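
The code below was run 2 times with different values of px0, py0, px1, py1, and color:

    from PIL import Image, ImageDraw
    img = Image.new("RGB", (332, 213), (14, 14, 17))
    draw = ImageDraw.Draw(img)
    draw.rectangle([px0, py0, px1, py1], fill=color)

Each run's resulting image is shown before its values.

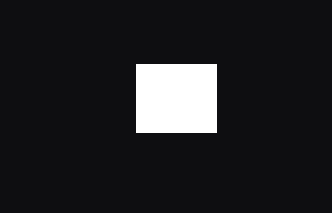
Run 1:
px0 = 136; py0 = 64; px1 = 216; py1 = 132; color = 'white'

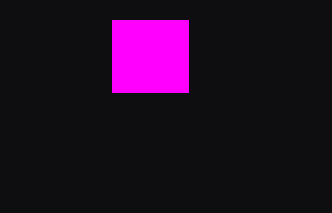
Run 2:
px0 = 112; py0 = 20; px1 = 188; py1 = 92; color = 'magenta'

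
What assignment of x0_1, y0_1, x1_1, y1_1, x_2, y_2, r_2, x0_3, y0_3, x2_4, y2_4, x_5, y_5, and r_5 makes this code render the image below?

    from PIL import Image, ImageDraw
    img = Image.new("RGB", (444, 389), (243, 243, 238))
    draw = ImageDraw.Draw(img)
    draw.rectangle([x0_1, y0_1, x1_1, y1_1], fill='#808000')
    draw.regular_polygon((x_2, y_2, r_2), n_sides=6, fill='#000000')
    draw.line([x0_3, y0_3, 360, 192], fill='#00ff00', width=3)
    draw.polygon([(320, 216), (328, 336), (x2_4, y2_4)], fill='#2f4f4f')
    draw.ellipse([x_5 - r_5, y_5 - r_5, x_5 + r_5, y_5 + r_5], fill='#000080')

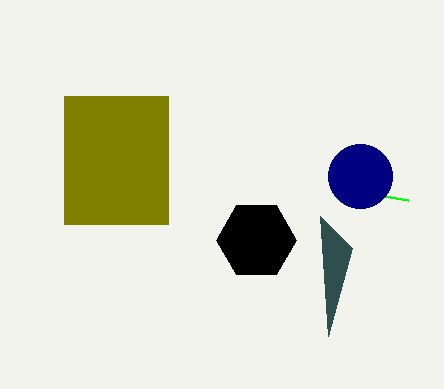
x0_1 = 64; y0_1 = 96; x1_1 = 168; y1_1 = 224; x_2 = 256; y_2 = 240; r_2 = 40; x0_3 = 408; y0_3 = 200; x2_4 = 352; y2_4 = 248; x_5 = 360; y_5 = 176; r_5 = 32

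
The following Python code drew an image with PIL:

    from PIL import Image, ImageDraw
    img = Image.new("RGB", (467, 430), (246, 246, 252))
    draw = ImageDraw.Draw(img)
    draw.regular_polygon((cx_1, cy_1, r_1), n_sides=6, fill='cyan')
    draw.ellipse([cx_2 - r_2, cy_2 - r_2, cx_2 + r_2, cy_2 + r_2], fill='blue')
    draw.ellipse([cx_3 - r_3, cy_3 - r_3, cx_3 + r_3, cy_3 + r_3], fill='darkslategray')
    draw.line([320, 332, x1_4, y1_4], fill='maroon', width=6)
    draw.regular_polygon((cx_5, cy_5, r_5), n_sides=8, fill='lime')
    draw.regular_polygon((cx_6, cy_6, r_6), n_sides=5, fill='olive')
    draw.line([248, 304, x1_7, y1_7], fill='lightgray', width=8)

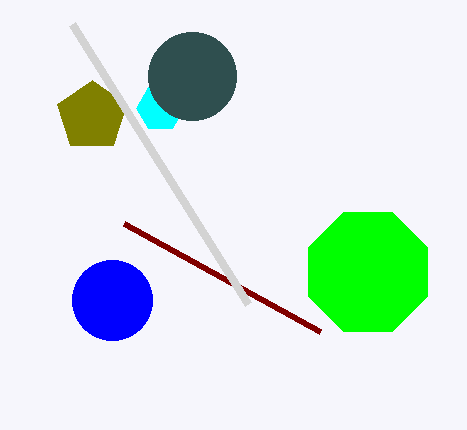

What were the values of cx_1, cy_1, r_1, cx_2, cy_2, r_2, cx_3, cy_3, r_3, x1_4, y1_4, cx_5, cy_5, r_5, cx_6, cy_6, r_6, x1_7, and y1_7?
cx_1 = 160, cy_1 = 108, r_1 = 24, cx_2 = 112, cy_2 = 300, r_2 = 40, cx_3 = 192, cy_3 = 76, r_3 = 44, x1_4 = 124, y1_4 = 224, cx_5 = 368, cy_5 = 272, r_5 = 64, cx_6 = 92, cy_6 = 116, r_6 = 36, x1_7 = 72, y1_7 = 24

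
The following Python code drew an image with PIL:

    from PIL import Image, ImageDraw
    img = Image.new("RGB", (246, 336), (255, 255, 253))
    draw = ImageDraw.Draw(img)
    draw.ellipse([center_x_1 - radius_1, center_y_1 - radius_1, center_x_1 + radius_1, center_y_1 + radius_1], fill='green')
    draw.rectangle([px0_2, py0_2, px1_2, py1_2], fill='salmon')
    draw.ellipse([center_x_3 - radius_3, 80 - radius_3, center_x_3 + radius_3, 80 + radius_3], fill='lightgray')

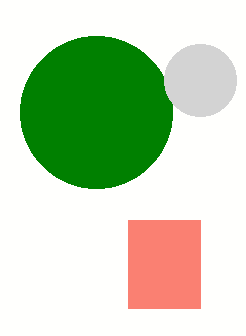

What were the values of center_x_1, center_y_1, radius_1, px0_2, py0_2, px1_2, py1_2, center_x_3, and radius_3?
center_x_1 = 96; center_y_1 = 112; radius_1 = 76; px0_2 = 128; py0_2 = 220; px1_2 = 200; py1_2 = 308; center_x_3 = 200; radius_3 = 36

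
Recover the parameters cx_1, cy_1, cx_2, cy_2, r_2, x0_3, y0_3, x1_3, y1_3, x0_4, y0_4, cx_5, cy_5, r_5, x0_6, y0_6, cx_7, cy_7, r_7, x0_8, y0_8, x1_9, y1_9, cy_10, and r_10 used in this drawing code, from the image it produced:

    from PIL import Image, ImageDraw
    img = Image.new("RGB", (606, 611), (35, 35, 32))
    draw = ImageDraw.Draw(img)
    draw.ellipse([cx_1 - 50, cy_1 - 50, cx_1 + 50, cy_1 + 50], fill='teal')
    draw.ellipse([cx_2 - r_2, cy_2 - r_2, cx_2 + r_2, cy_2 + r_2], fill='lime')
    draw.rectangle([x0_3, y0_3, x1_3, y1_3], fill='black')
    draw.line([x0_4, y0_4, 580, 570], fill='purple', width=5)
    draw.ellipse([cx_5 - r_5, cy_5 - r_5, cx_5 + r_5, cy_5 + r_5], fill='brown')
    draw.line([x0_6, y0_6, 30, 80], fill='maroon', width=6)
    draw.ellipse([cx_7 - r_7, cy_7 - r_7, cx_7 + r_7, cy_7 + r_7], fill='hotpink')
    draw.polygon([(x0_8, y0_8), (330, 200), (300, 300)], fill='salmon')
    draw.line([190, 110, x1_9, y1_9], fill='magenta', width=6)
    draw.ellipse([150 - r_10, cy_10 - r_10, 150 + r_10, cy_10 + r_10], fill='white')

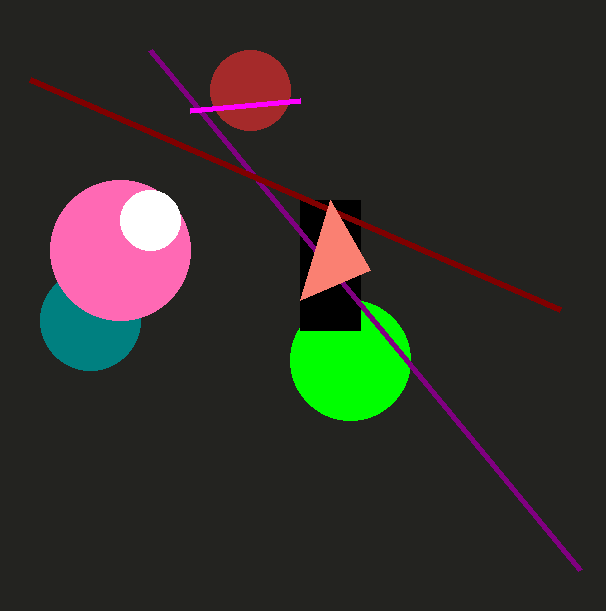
cx_1 = 90
cy_1 = 320
cx_2 = 350
cy_2 = 360
r_2 = 60
x0_3 = 300
y0_3 = 200
x1_3 = 360
y1_3 = 330
x0_4 = 150
y0_4 = 50
cx_5 = 250
cy_5 = 90
r_5 = 40
x0_6 = 560
y0_6 = 310
cx_7 = 120
cy_7 = 250
r_7 = 70
x0_8 = 370
y0_8 = 270
x1_9 = 300
y1_9 = 100
cy_10 = 220
r_10 = 30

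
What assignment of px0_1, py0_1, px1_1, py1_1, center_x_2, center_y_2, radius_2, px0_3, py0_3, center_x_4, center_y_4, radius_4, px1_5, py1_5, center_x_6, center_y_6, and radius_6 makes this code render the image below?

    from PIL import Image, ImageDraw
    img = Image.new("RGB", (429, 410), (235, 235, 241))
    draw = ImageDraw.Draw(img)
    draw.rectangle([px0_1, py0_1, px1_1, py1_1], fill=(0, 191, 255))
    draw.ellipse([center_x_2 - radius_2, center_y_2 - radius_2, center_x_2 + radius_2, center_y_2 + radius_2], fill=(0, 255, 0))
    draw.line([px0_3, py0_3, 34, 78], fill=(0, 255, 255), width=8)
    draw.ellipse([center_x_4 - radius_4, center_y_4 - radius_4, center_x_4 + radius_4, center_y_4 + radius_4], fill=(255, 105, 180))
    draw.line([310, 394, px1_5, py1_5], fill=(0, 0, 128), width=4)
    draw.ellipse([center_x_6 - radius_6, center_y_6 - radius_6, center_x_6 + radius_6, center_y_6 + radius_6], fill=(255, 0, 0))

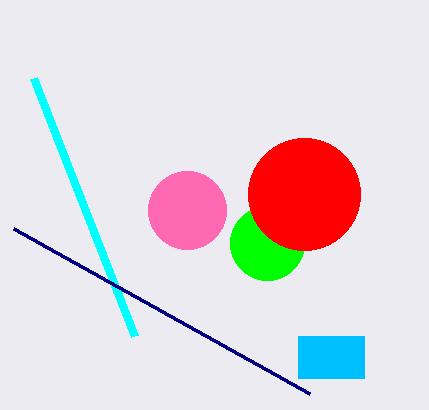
px0_1 = 298, py0_1 = 336, px1_1 = 364, py1_1 = 378, center_x_2 = 267, center_y_2 = 243, radius_2 = 37, px0_3 = 135, py0_3 = 336, center_x_4 = 187, center_y_4 = 210, radius_4 = 39, px1_5 = 14, py1_5 = 229, center_x_6 = 304, center_y_6 = 194, radius_6 = 56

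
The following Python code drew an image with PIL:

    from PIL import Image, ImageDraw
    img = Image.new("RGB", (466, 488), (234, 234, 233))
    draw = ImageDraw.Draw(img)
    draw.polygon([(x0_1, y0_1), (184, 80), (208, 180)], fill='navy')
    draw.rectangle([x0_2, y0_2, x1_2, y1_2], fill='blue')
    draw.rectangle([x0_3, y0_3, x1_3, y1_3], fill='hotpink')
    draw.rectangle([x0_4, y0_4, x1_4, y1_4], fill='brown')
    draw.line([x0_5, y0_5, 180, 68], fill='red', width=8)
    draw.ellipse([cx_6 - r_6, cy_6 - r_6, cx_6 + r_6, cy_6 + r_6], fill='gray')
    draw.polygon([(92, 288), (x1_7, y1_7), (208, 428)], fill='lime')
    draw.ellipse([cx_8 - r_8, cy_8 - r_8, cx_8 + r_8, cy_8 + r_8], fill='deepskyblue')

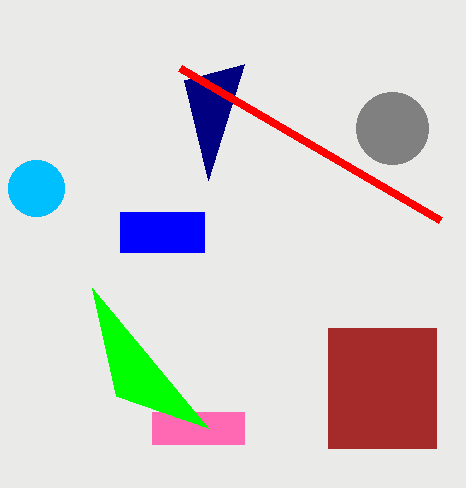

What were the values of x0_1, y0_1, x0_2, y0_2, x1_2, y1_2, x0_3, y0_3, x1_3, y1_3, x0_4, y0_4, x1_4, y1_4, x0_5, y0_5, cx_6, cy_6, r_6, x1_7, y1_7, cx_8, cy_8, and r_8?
x0_1 = 244; y0_1 = 64; x0_2 = 120; y0_2 = 212; x1_2 = 204; y1_2 = 252; x0_3 = 152; y0_3 = 412; x1_3 = 244; y1_3 = 444; x0_4 = 328; y0_4 = 328; x1_4 = 436; y1_4 = 448; x0_5 = 440; y0_5 = 220; cx_6 = 392; cy_6 = 128; r_6 = 36; x1_7 = 116; y1_7 = 396; cx_8 = 36; cy_8 = 188; r_8 = 28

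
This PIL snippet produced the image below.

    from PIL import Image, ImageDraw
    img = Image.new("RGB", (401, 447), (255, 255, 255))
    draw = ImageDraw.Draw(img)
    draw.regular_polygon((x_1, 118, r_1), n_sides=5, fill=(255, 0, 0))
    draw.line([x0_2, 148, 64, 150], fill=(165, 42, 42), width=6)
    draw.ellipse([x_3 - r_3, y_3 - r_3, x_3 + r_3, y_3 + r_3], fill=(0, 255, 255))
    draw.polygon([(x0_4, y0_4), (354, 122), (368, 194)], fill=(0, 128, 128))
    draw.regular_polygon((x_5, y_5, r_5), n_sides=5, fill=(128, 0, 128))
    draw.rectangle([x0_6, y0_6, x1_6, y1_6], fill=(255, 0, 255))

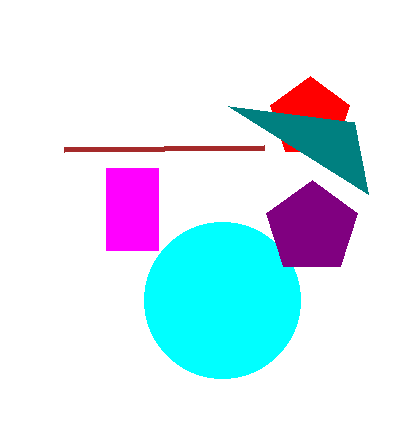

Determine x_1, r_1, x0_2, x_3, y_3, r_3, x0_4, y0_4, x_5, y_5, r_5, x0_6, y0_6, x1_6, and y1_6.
x_1 = 310, r_1 = 42, x0_2 = 264, x_3 = 222, y_3 = 300, r_3 = 78, x0_4 = 228, y0_4 = 106, x_5 = 312, y_5 = 228, r_5 = 48, x0_6 = 106, y0_6 = 168, x1_6 = 158, y1_6 = 250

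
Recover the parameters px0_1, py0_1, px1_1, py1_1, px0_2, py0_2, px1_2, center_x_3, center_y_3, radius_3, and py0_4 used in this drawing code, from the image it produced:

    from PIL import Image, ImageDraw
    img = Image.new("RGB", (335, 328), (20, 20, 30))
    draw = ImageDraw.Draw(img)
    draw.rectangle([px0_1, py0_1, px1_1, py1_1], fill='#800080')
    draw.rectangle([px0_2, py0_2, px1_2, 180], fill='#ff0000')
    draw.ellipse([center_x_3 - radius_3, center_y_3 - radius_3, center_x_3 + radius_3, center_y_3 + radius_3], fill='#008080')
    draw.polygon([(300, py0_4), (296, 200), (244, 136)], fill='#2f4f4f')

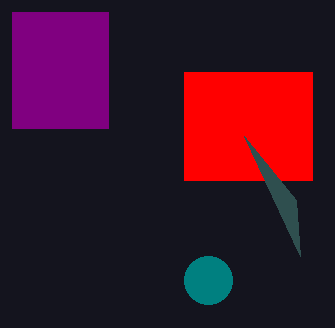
px0_1 = 12
py0_1 = 12
px1_1 = 108
py1_1 = 128
px0_2 = 184
py0_2 = 72
px1_2 = 312
center_x_3 = 208
center_y_3 = 280
radius_3 = 24
py0_4 = 256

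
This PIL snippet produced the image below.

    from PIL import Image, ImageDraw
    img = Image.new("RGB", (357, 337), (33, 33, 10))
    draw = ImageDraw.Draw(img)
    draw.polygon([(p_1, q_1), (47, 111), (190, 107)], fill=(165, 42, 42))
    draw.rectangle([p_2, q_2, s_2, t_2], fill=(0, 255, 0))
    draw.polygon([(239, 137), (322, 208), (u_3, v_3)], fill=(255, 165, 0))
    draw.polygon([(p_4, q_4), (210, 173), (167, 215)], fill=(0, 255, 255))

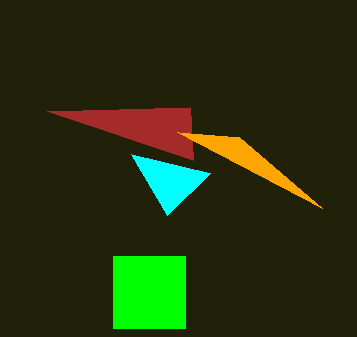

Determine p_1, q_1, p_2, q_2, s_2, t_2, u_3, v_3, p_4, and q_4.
p_1 = 193, q_1 = 160, p_2 = 113, q_2 = 256, s_2 = 185, t_2 = 328, u_3 = 177, v_3 = 132, p_4 = 131, q_4 = 154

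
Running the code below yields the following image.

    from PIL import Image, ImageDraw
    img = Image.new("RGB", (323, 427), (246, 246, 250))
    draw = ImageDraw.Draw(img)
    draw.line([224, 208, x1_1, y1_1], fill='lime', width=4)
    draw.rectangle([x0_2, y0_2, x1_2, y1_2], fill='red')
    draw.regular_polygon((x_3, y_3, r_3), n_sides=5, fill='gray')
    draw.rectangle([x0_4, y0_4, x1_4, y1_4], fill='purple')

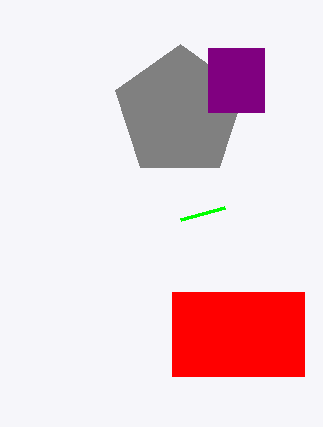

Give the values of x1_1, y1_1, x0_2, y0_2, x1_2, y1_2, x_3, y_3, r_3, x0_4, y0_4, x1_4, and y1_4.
x1_1 = 180, y1_1 = 220, x0_2 = 172, y0_2 = 292, x1_2 = 304, y1_2 = 376, x_3 = 180, y_3 = 112, r_3 = 68, x0_4 = 208, y0_4 = 48, x1_4 = 264, y1_4 = 112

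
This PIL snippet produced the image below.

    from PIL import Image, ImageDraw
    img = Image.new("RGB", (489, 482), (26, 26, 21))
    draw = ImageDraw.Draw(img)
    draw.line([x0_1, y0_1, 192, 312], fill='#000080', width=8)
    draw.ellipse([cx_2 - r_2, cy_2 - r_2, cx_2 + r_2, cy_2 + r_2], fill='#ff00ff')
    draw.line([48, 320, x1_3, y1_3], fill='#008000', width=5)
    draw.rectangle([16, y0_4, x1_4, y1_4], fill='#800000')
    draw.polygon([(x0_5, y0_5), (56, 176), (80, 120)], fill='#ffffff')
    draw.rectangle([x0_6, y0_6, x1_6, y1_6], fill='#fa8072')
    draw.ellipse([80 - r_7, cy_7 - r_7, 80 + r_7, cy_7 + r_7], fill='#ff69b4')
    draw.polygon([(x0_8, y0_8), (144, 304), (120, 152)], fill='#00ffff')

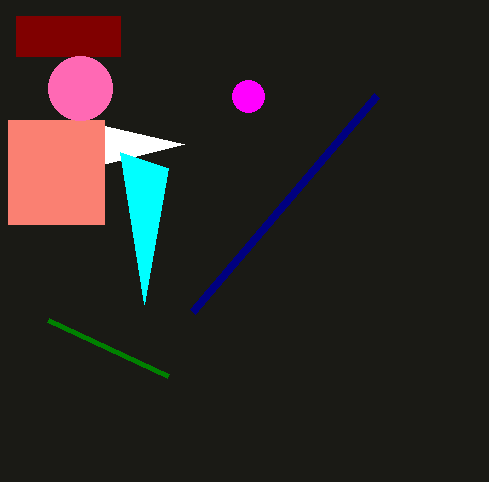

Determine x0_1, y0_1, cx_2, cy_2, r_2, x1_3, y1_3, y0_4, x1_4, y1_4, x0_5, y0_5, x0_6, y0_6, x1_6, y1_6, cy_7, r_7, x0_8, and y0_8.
x0_1 = 376; y0_1 = 96; cx_2 = 248; cy_2 = 96; r_2 = 16; x1_3 = 168; y1_3 = 376; y0_4 = 16; x1_4 = 120; y1_4 = 56; x0_5 = 184; y0_5 = 144; x0_6 = 8; y0_6 = 120; x1_6 = 104; y1_6 = 224; cy_7 = 88; r_7 = 32; x0_8 = 168; y0_8 = 168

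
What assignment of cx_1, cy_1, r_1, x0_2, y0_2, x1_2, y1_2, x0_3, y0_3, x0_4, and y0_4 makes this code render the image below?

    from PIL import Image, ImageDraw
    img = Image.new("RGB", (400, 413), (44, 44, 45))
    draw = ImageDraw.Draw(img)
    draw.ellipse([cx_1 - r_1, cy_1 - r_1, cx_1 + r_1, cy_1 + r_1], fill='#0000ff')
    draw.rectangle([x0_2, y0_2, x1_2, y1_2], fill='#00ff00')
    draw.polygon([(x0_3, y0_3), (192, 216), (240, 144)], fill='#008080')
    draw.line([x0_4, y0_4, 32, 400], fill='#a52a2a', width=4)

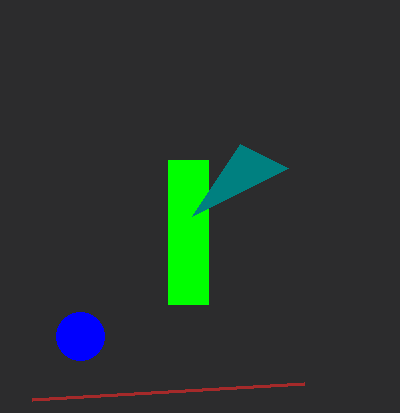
cx_1 = 80; cy_1 = 336; r_1 = 24; x0_2 = 168; y0_2 = 160; x1_2 = 208; y1_2 = 304; x0_3 = 288; y0_3 = 168; x0_4 = 304; y0_4 = 384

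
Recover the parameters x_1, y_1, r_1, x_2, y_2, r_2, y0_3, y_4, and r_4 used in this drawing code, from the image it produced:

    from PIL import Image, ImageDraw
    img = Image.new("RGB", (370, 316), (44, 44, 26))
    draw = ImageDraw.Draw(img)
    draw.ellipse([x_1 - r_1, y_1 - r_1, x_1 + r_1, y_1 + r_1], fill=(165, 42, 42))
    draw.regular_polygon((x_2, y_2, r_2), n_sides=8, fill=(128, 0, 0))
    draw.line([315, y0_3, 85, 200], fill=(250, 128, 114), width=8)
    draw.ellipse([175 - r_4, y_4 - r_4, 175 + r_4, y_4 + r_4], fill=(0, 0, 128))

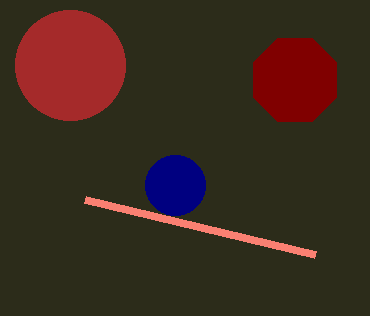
x_1 = 70, y_1 = 65, r_1 = 55, x_2 = 295, y_2 = 80, r_2 = 45, y0_3 = 255, y_4 = 185, r_4 = 30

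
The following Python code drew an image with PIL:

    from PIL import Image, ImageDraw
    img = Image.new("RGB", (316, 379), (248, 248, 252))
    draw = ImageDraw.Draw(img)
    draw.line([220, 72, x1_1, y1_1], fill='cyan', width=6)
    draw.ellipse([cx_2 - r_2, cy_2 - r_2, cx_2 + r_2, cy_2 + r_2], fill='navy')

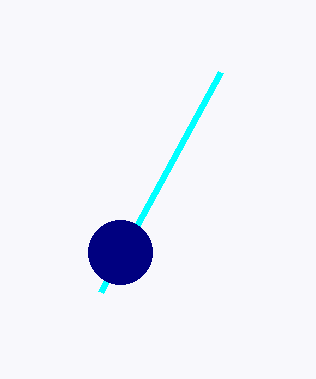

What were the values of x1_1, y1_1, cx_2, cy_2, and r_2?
x1_1 = 100, y1_1 = 292, cx_2 = 120, cy_2 = 252, r_2 = 32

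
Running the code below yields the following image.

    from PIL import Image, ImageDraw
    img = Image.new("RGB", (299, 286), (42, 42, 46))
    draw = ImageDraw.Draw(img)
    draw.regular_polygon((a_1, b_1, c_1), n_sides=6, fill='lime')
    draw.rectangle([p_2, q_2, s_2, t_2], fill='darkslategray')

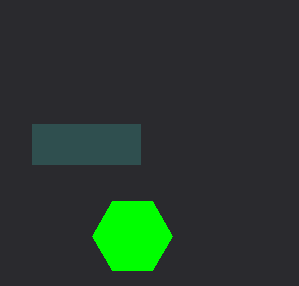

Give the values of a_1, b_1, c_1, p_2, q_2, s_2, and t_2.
a_1 = 132; b_1 = 236; c_1 = 40; p_2 = 32; q_2 = 124; s_2 = 140; t_2 = 164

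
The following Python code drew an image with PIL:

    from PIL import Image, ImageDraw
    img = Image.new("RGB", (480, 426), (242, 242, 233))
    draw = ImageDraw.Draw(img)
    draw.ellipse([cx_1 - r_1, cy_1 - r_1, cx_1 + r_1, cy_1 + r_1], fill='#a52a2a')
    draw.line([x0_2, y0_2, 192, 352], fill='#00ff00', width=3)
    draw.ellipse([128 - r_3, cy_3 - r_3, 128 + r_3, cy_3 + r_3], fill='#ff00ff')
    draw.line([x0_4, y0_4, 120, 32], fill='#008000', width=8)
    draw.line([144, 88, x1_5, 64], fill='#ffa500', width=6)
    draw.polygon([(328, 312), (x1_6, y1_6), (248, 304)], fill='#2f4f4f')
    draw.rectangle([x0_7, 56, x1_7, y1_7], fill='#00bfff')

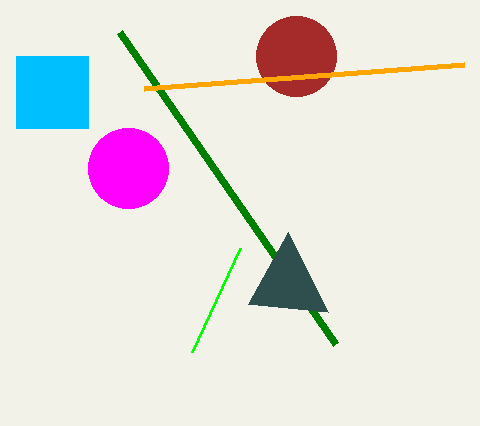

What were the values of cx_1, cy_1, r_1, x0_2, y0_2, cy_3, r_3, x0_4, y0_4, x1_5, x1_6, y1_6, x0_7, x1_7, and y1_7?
cx_1 = 296, cy_1 = 56, r_1 = 40, x0_2 = 240, y0_2 = 248, cy_3 = 168, r_3 = 40, x0_4 = 336, y0_4 = 344, x1_5 = 464, x1_6 = 288, y1_6 = 232, x0_7 = 16, x1_7 = 88, y1_7 = 128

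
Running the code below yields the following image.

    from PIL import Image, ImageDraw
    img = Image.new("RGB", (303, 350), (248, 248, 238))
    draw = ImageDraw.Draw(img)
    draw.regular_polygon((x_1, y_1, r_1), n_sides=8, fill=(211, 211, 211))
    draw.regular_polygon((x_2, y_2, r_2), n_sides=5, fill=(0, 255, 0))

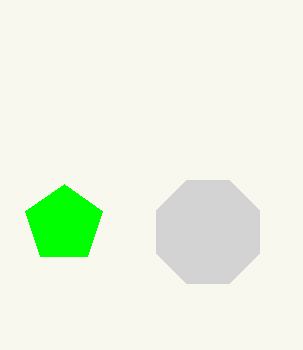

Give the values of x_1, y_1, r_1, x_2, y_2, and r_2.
x_1 = 208
y_1 = 232
r_1 = 56
x_2 = 64
y_2 = 224
r_2 = 40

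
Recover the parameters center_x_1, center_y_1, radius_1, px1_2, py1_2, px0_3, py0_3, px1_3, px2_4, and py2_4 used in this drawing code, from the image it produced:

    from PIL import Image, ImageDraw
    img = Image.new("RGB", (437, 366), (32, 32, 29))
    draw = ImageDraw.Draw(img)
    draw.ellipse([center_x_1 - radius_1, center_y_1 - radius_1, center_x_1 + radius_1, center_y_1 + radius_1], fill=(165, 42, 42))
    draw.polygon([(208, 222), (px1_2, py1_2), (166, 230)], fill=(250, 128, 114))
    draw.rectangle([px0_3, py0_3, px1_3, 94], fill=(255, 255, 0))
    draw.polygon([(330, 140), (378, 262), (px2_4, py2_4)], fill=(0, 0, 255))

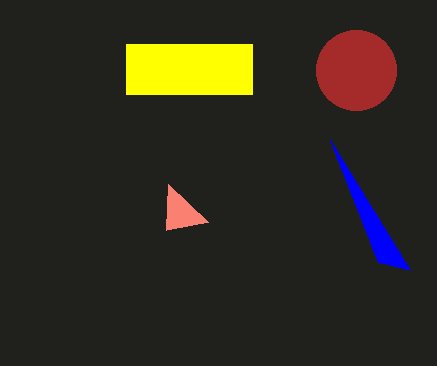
center_x_1 = 356, center_y_1 = 70, radius_1 = 40, px1_2 = 168, py1_2 = 184, px0_3 = 126, py0_3 = 44, px1_3 = 252, px2_4 = 410, py2_4 = 270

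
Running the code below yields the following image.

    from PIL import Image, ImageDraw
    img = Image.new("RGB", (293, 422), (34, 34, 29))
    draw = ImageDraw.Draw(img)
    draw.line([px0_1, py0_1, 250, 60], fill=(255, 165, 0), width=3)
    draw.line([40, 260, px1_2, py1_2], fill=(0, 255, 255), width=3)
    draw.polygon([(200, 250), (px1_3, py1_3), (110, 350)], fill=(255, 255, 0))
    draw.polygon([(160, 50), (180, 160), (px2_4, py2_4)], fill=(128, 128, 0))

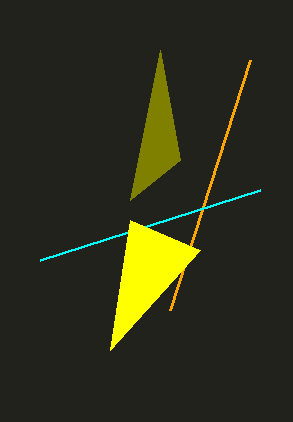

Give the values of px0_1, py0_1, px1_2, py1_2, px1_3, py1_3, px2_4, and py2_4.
px0_1 = 170
py0_1 = 310
px1_2 = 260
py1_2 = 190
px1_3 = 130
py1_3 = 220
px2_4 = 130
py2_4 = 200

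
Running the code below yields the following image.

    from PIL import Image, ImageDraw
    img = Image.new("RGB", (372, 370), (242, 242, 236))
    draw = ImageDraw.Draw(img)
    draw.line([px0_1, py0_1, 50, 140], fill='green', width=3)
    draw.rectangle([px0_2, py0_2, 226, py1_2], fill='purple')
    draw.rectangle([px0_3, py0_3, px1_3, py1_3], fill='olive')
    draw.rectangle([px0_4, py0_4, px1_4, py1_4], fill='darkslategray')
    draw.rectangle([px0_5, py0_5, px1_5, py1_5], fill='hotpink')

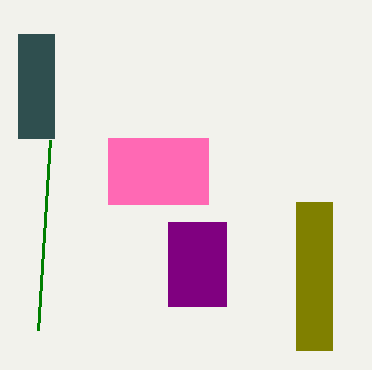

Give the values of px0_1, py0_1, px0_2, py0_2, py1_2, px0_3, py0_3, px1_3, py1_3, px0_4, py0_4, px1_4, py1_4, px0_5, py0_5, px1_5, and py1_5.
px0_1 = 38
py0_1 = 330
px0_2 = 168
py0_2 = 222
py1_2 = 306
px0_3 = 296
py0_3 = 202
px1_3 = 332
py1_3 = 350
px0_4 = 18
py0_4 = 34
px1_4 = 54
py1_4 = 138
px0_5 = 108
py0_5 = 138
px1_5 = 208
py1_5 = 204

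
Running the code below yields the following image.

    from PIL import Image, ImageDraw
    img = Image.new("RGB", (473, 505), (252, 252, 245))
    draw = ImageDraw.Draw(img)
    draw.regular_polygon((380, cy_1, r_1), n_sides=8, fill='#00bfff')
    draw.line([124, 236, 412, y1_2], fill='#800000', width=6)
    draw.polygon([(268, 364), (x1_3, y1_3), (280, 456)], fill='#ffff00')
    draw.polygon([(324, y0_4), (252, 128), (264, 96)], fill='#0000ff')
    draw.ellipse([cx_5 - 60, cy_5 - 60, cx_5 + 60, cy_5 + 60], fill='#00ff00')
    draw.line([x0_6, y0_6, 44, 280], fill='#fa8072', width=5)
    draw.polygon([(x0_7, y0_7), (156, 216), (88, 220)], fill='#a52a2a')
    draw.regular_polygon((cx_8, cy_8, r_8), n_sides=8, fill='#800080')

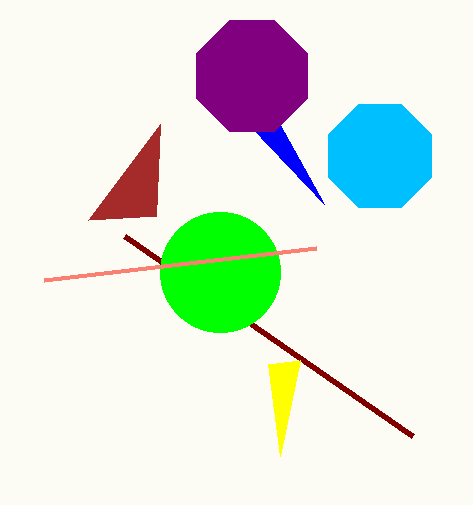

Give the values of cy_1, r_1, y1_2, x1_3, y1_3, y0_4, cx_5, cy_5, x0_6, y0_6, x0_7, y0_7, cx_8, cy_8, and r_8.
cy_1 = 156; r_1 = 56; y1_2 = 436; x1_3 = 300; y1_3 = 360; y0_4 = 204; cx_5 = 220; cy_5 = 272; x0_6 = 316; y0_6 = 248; x0_7 = 160; y0_7 = 124; cx_8 = 252; cy_8 = 76; r_8 = 60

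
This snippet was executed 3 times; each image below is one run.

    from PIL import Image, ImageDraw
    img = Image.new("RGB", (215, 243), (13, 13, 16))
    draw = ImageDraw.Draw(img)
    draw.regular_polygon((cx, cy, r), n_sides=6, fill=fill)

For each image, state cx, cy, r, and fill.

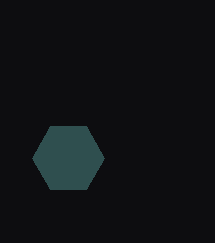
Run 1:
cx = 68; cy = 158; r = 36; fill = 'darkslategray'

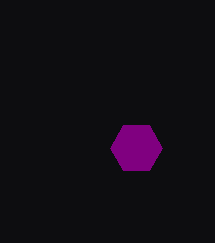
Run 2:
cx = 136
cy = 148
r = 26
fill = 'purple'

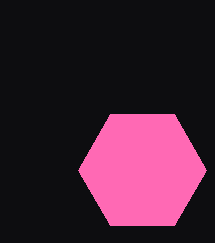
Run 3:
cx = 142
cy = 170
r = 64
fill = 'hotpink'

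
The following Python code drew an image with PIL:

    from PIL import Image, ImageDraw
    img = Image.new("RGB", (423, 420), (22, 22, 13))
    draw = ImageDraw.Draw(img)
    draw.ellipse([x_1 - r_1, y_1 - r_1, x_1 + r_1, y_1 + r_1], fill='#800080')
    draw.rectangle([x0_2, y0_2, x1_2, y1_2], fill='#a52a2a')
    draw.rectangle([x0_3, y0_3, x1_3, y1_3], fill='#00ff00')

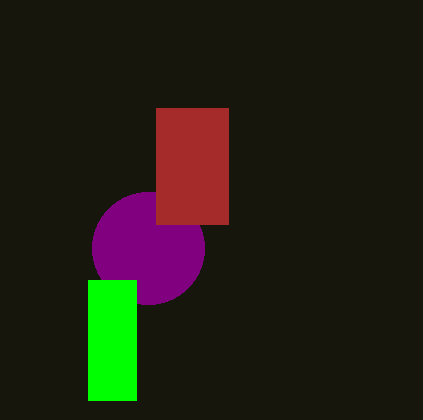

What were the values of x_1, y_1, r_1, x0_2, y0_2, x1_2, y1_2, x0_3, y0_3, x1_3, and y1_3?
x_1 = 148
y_1 = 248
r_1 = 56
x0_2 = 156
y0_2 = 108
x1_2 = 228
y1_2 = 224
x0_3 = 88
y0_3 = 280
x1_3 = 136
y1_3 = 400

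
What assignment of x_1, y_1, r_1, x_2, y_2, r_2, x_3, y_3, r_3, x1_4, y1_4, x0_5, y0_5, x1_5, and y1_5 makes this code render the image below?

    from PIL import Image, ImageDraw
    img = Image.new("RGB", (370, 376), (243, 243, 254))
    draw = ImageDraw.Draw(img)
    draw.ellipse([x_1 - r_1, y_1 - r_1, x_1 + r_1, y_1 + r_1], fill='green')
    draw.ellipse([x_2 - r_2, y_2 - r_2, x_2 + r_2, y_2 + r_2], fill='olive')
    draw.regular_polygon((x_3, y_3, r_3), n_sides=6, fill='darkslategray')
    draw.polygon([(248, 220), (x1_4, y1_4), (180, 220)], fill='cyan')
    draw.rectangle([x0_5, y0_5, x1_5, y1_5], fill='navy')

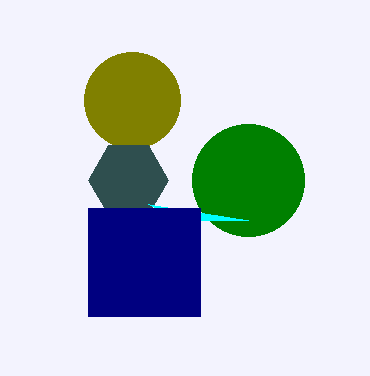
x_1 = 248; y_1 = 180; r_1 = 56; x_2 = 132; y_2 = 100; r_2 = 48; x_3 = 128; y_3 = 180; r_3 = 40; x1_4 = 148; y1_4 = 204; x0_5 = 88; y0_5 = 208; x1_5 = 200; y1_5 = 316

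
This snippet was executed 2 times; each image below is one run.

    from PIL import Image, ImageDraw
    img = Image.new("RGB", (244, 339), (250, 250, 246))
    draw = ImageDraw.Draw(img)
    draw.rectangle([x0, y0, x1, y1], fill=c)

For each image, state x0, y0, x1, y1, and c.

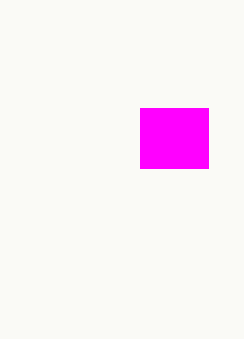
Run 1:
x0 = 140
y0 = 108
x1 = 208
y1 = 168
c = 'magenta'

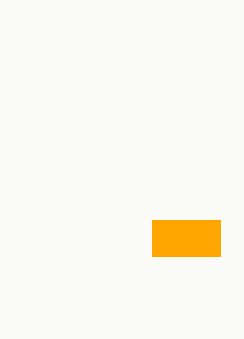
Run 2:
x0 = 152
y0 = 220
x1 = 220
y1 = 256
c = 'orange'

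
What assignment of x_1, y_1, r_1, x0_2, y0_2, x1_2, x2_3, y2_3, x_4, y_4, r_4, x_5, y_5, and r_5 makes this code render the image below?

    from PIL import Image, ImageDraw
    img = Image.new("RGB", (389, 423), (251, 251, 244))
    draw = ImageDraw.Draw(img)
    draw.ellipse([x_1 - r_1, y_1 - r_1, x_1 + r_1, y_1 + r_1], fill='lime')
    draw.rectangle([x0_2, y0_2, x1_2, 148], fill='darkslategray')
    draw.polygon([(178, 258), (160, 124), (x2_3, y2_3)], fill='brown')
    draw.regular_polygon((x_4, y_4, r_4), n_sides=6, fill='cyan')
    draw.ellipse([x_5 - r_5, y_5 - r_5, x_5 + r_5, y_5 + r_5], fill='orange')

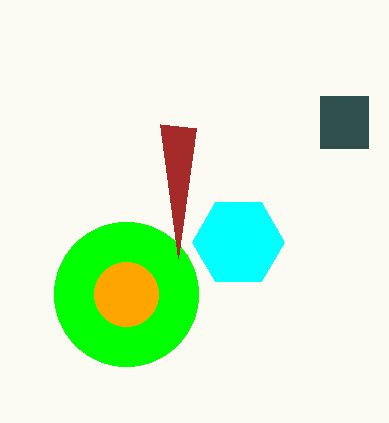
x_1 = 126, y_1 = 294, r_1 = 72, x0_2 = 320, y0_2 = 96, x1_2 = 368, x2_3 = 196, y2_3 = 128, x_4 = 238, y_4 = 242, r_4 = 46, x_5 = 126, y_5 = 294, r_5 = 32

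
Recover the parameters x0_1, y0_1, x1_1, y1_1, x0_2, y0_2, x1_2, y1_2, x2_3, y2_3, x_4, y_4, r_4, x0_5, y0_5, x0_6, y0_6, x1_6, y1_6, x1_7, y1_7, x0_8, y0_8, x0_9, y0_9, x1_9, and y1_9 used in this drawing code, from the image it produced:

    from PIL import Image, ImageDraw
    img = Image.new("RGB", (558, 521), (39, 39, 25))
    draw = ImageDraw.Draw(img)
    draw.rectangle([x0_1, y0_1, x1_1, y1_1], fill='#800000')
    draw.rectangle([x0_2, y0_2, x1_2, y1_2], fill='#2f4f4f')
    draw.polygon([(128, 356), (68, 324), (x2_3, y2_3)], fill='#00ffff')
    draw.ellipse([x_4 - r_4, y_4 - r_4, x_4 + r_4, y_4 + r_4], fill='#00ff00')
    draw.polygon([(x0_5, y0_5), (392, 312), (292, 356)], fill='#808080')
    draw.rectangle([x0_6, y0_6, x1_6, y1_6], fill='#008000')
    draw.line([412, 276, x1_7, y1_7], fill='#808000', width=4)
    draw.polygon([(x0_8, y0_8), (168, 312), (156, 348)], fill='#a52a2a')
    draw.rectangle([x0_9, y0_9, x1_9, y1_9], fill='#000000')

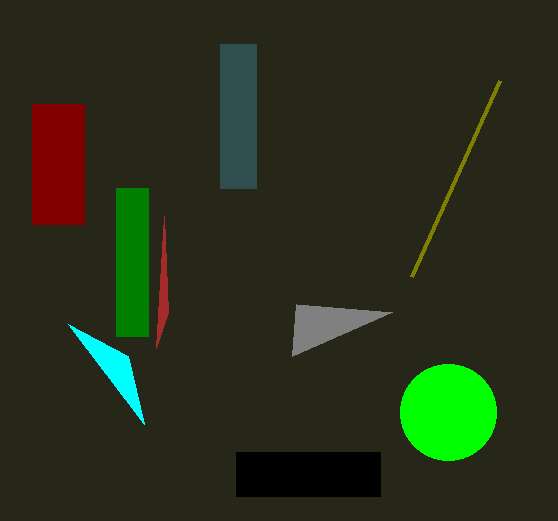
x0_1 = 32, y0_1 = 104, x1_1 = 84, y1_1 = 224, x0_2 = 220, y0_2 = 44, x1_2 = 256, y1_2 = 188, x2_3 = 144, y2_3 = 424, x_4 = 448, y_4 = 412, r_4 = 48, x0_5 = 296, y0_5 = 304, x0_6 = 116, y0_6 = 188, x1_6 = 148, y1_6 = 336, x1_7 = 500, y1_7 = 80, x0_8 = 164, y0_8 = 216, x0_9 = 236, y0_9 = 452, x1_9 = 380, y1_9 = 496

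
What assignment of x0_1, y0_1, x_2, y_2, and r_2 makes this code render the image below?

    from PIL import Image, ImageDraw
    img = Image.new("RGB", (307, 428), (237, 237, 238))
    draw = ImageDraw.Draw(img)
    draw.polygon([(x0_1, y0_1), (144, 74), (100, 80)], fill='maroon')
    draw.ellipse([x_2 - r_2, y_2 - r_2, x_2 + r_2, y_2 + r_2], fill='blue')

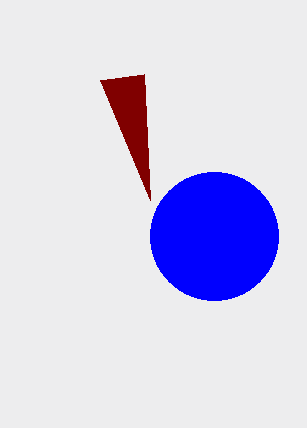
x0_1 = 150
y0_1 = 200
x_2 = 214
y_2 = 236
r_2 = 64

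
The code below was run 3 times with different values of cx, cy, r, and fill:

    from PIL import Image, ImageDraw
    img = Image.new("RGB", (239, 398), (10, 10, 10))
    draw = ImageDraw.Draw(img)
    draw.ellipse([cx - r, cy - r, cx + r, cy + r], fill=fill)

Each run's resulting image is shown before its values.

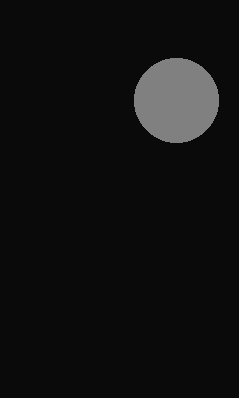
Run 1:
cx = 176; cy = 100; r = 42; fill = 'gray'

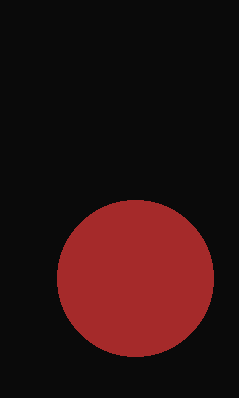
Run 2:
cx = 135; cy = 278; r = 78; fill = 'brown'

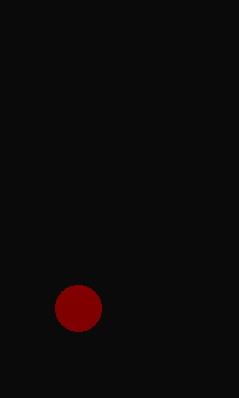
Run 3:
cx = 78
cy = 308
r = 23
fill = 'maroon'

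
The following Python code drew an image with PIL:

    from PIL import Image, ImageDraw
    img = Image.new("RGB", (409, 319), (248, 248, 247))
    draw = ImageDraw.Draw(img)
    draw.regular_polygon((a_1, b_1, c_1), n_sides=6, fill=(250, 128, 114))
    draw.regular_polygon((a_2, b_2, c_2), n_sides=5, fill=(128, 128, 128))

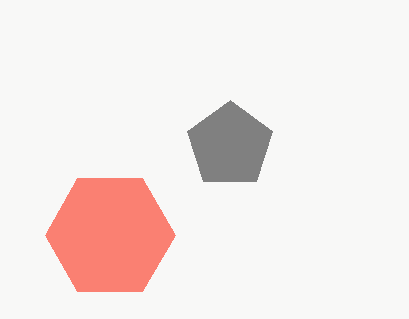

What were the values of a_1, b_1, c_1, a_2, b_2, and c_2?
a_1 = 110
b_1 = 235
c_1 = 65
a_2 = 230
b_2 = 145
c_2 = 45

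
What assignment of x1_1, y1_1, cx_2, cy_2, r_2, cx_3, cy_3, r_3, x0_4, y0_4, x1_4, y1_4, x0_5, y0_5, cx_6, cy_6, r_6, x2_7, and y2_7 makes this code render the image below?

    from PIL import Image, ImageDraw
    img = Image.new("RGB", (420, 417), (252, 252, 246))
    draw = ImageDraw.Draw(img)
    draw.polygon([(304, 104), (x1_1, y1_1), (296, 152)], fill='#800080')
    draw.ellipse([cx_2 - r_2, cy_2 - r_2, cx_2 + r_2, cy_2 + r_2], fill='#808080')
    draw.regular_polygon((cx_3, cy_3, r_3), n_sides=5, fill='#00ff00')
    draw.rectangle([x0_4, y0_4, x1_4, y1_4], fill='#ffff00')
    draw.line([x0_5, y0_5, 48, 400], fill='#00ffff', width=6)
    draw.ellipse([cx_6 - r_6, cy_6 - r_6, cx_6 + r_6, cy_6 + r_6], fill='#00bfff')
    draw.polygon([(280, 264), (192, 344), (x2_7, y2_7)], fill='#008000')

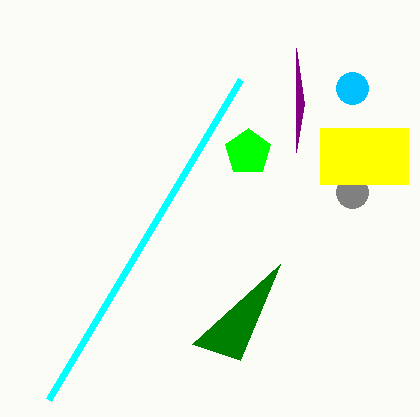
x1_1 = 296
y1_1 = 48
cx_2 = 352
cy_2 = 192
r_2 = 16
cx_3 = 248
cy_3 = 152
r_3 = 24
x0_4 = 320
y0_4 = 128
x1_4 = 408
y1_4 = 184
x0_5 = 240
y0_5 = 80
cx_6 = 352
cy_6 = 88
r_6 = 16
x2_7 = 240
y2_7 = 360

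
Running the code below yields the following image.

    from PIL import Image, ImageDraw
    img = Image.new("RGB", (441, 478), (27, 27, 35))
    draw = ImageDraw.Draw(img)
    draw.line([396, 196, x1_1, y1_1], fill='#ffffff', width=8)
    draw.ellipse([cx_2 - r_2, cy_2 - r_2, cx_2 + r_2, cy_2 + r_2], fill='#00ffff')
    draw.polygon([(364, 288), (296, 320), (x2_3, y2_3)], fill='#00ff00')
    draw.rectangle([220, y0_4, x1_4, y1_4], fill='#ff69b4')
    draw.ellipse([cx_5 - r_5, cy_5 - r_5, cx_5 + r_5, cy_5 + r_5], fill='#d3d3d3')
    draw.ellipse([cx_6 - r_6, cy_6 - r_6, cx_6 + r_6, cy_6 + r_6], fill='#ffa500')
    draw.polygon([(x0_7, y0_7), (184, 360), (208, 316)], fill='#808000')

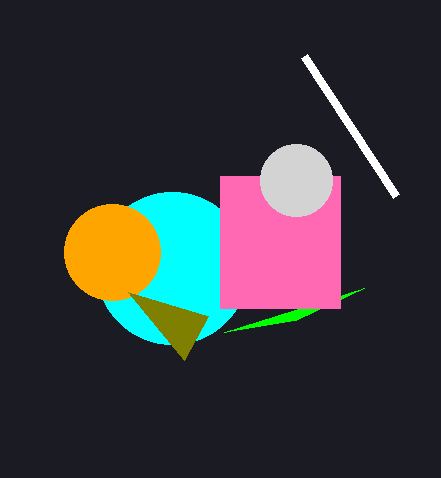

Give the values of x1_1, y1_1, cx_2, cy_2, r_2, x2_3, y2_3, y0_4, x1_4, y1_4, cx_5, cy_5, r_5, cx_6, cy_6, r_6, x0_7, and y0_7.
x1_1 = 304, y1_1 = 56, cx_2 = 172, cy_2 = 268, r_2 = 76, x2_3 = 224, y2_3 = 332, y0_4 = 176, x1_4 = 340, y1_4 = 308, cx_5 = 296, cy_5 = 180, r_5 = 36, cx_6 = 112, cy_6 = 252, r_6 = 48, x0_7 = 128, y0_7 = 292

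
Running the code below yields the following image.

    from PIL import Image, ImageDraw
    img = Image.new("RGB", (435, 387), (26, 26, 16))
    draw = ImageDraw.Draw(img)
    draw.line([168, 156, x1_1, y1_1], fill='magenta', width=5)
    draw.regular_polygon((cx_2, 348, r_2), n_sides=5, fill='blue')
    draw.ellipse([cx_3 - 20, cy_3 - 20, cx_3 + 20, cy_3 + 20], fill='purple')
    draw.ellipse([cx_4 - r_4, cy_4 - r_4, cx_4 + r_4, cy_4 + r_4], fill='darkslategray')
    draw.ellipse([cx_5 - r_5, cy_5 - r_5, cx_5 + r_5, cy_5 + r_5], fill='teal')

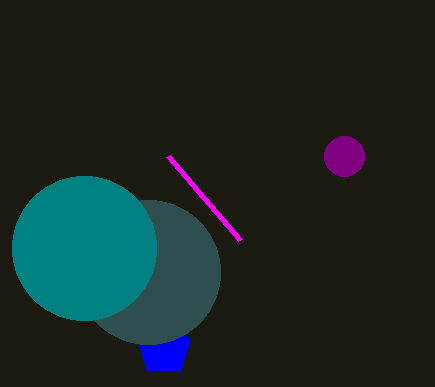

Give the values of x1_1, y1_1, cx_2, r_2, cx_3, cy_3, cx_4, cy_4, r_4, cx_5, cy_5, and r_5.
x1_1 = 240
y1_1 = 240
cx_2 = 164
r_2 = 28
cx_3 = 344
cy_3 = 156
cx_4 = 148
cy_4 = 272
r_4 = 72
cx_5 = 84
cy_5 = 248
r_5 = 72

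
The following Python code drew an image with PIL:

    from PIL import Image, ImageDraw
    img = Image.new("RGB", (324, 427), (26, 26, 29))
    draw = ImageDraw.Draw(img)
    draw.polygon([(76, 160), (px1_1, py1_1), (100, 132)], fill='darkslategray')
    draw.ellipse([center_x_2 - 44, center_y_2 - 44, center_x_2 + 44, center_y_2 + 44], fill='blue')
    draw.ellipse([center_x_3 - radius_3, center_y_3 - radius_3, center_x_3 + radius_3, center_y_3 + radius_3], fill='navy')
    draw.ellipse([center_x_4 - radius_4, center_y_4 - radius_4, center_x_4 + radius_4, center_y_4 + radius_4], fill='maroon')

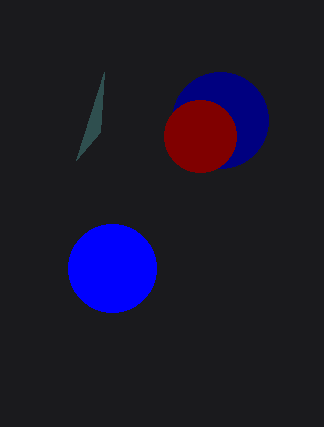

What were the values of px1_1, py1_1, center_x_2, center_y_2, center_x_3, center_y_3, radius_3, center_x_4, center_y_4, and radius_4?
px1_1 = 104; py1_1 = 72; center_x_2 = 112; center_y_2 = 268; center_x_3 = 220; center_y_3 = 120; radius_3 = 48; center_x_4 = 200; center_y_4 = 136; radius_4 = 36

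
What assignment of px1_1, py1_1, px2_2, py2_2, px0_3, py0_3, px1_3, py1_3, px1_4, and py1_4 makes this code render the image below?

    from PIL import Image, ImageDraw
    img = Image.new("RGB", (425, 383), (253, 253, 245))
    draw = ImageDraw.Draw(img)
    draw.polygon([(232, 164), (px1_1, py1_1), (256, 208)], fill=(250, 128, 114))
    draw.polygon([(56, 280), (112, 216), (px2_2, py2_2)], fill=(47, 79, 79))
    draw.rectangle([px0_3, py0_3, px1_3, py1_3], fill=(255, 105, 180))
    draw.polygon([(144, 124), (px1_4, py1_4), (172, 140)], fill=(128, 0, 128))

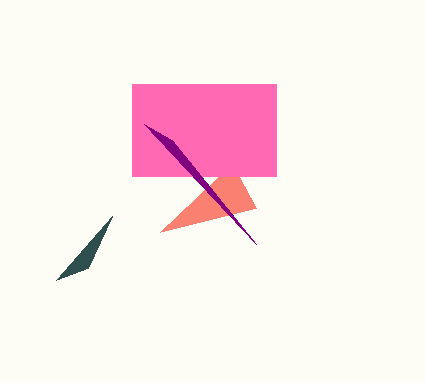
px1_1 = 160; py1_1 = 232; px2_2 = 88; py2_2 = 268; px0_3 = 132; py0_3 = 84; px1_3 = 276; py1_3 = 176; px1_4 = 256; py1_4 = 244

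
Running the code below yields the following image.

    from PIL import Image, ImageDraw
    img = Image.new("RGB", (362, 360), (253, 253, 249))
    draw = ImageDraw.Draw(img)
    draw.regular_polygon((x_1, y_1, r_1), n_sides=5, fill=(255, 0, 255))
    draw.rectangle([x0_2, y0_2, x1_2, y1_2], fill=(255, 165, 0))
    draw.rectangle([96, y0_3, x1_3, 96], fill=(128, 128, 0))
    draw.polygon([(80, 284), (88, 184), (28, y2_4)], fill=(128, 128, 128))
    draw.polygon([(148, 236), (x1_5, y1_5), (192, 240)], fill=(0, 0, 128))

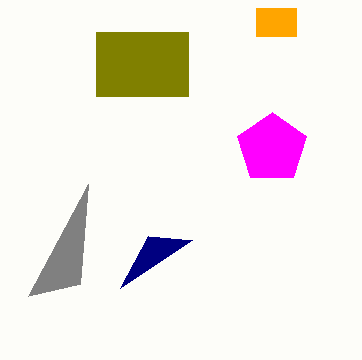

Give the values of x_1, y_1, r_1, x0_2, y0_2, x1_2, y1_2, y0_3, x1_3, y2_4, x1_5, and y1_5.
x_1 = 272, y_1 = 148, r_1 = 36, x0_2 = 256, y0_2 = 8, x1_2 = 296, y1_2 = 36, y0_3 = 32, x1_3 = 188, y2_4 = 296, x1_5 = 120, y1_5 = 288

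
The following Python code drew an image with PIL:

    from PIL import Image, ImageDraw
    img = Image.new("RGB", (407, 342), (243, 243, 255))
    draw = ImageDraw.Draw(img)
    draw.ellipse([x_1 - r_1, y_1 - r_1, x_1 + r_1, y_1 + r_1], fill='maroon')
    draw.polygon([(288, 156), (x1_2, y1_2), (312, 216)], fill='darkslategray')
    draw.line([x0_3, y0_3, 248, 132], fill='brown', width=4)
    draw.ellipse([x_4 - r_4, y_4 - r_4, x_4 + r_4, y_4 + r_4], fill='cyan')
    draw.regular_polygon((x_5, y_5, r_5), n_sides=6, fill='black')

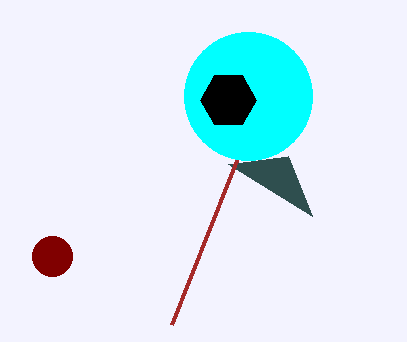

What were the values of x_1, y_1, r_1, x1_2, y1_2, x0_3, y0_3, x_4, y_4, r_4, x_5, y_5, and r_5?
x_1 = 52
y_1 = 256
r_1 = 20
x1_2 = 228
y1_2 = 164
x0_3 = 172
y0_3 = 324
x_4 = 248
y_4 = 96
r_4 = 64
x_5 = 228
y_5 = 100
r_5 = 28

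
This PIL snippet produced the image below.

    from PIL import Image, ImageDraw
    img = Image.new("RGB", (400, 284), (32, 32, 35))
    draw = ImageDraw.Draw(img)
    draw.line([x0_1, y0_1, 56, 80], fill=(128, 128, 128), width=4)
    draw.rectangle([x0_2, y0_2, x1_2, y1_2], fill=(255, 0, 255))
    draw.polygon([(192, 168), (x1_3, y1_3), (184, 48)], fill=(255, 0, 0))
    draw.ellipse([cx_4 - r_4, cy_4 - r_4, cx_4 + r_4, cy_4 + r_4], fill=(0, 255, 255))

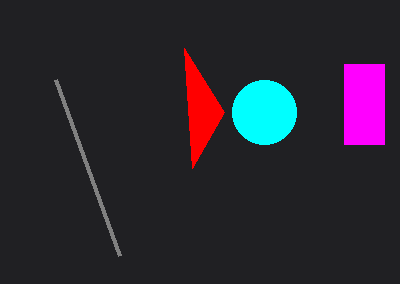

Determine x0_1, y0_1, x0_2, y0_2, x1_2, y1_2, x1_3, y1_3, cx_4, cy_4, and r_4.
x0_1 = 120
y0_1 = 256
x0_2 = 344
y0_2 = 64
x1_2 = 384
y1_2 = 144
x1_3 = 224
y1_3 = 112
cx_4 = 264
cy_4 = 112
r_4 = 32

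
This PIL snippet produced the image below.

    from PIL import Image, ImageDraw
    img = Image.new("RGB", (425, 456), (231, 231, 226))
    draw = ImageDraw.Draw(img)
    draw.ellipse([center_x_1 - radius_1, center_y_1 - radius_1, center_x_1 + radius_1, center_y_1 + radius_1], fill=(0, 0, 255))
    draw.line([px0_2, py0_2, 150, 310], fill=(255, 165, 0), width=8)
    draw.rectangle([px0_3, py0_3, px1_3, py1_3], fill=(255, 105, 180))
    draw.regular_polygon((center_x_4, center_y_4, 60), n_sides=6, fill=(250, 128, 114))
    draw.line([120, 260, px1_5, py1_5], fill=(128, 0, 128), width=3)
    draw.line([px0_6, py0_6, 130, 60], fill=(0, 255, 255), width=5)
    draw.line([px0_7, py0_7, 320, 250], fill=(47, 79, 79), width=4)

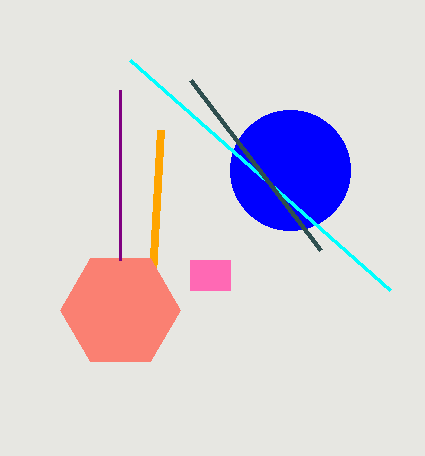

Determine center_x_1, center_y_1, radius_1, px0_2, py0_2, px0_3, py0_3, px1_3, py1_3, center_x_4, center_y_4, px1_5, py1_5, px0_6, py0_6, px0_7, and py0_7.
center_x_1 = 290
center_y_1 = 170
radius_1 = 60
px0_2 = 160
py0_2 = 130
px0_3 = 190
py0_3 = 260
px1_3 = 230
py1_3 = 290
center_x_4 = 120
center_y_4 = 310
px1_5 = 120
py1_5 = 90
px0_6 = 390
py0_6 = 290
px0_7 = 190
py0_7 = 80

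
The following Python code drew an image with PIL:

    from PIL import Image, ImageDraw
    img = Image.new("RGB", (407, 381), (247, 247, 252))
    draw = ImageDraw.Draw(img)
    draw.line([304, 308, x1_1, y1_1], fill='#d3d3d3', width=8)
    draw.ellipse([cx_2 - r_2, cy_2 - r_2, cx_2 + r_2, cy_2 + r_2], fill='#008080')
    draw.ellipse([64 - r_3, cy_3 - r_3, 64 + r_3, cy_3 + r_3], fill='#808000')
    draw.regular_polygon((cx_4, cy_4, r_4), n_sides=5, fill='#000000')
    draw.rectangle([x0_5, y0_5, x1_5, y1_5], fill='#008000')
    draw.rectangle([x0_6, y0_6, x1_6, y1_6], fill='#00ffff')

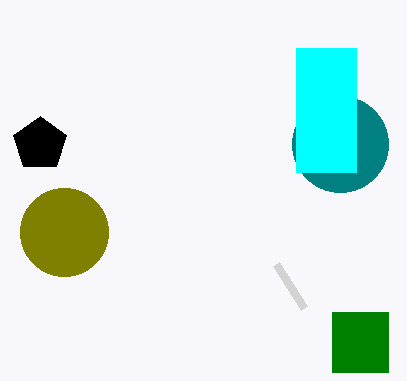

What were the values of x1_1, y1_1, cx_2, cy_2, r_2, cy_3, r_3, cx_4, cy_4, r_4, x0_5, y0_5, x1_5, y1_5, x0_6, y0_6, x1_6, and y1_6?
x1_1 = 276, y1_1 = 264, cx_2 = 340, cy_2 = 144, r_2 = 48, cy_3 = 232, r_3 = 44, cx_4 = 40, cy_4 = 144, r_4 = 28, x0_5 = 332, y0_5 = 312, x1_5 = 388, y1_5 = 372, x0_6 = 296, y0_6 = 48, x1_6 = 356, y1_6 = 172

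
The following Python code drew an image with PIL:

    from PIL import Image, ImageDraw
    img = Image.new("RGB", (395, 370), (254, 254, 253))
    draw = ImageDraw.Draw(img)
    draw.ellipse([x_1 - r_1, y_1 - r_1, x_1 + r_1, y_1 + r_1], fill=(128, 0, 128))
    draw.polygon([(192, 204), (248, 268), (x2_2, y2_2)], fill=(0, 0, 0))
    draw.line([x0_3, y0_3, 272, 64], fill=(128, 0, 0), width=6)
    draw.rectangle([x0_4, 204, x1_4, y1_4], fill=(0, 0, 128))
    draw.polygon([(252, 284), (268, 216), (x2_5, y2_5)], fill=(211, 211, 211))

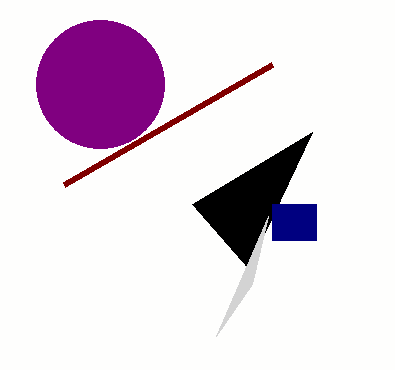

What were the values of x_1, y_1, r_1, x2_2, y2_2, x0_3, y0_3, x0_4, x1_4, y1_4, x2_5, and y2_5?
x_1 = 100; y_1 = 84; r_1 = 64; x2_2 = 312; y2_2 = 132; x0_3 = 64; y0_3 = 184; x0_4 = 272; x1_4 = 316; y1_4 = 240; x2_5 = 216; y2_5 = 336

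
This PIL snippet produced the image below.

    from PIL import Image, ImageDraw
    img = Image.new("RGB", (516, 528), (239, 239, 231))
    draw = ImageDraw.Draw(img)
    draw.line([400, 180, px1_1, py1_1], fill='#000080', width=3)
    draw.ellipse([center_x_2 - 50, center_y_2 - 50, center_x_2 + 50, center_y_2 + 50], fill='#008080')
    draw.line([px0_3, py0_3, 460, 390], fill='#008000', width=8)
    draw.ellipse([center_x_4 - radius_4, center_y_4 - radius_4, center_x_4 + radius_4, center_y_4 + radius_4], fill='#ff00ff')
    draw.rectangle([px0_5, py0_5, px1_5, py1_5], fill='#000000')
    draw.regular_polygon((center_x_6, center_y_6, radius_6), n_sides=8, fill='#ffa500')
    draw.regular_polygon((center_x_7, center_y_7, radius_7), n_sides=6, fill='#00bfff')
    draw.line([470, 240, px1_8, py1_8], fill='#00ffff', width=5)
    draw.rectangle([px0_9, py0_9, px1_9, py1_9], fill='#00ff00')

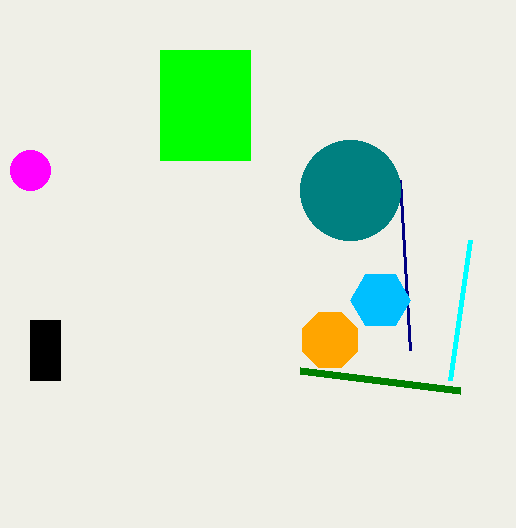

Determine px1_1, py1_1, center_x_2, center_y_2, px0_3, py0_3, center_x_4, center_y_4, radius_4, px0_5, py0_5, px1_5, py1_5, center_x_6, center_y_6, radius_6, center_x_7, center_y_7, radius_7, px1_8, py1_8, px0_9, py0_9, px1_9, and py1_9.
px1_1 = 410, py1_1 = 350, center_x_2 = 350, center_y_2 = 190, px0_3 = 300, py0_3 = 370, center_x_4 = 30, center_y_4 = 170, radius_4 = 20, px0_5 = 30, py0_5 = 320, px1_5 = 60, py1_5 = 380, center_x_6 = 330, center_y_6 = 340, radius_6 = 30, center_x_7 = 380, center_y_7 = 300, radius_7 = 30, px1_8 = 450, py1_8 = 380, px0_9 = 160, py0_9 = 50, px1_9 = 250, py1_9 = 160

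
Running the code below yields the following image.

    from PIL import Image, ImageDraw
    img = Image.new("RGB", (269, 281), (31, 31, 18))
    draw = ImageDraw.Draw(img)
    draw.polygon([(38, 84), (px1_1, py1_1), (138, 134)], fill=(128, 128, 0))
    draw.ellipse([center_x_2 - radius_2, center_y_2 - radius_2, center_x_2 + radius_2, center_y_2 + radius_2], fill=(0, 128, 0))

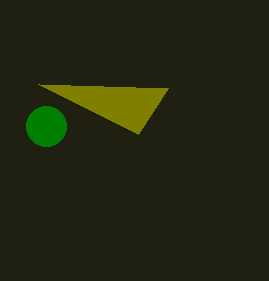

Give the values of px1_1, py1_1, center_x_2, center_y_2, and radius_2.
px1_1 = 168; py1_1 = 88; center_x_2 = 46; center_y_2 = 126; radius_2 = 20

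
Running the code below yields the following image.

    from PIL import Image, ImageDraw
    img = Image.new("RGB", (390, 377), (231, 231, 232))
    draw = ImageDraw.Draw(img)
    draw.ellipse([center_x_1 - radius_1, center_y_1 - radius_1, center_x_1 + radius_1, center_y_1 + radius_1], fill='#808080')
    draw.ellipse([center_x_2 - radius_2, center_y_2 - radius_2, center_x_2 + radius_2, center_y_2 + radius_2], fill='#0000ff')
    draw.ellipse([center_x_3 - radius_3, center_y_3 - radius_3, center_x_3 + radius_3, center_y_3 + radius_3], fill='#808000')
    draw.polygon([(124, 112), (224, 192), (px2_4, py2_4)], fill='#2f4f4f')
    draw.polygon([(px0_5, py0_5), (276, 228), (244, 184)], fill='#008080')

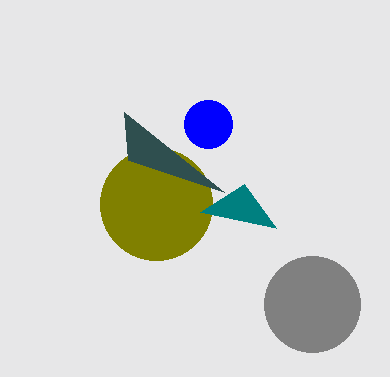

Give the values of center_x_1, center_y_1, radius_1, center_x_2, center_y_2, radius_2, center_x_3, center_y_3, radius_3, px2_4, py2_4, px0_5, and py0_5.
center_x_1 = 312, center_y_1 = 304, radius_1 = 48, center_x_2 = 208, center_y_2 = 124, radius_2 = 24, center_x_3 = 156, center_y_3 = 204, radius_3 = 56, px2_4 = 128, py2_4 = 160, px0_5 = 200, py0_5 = 212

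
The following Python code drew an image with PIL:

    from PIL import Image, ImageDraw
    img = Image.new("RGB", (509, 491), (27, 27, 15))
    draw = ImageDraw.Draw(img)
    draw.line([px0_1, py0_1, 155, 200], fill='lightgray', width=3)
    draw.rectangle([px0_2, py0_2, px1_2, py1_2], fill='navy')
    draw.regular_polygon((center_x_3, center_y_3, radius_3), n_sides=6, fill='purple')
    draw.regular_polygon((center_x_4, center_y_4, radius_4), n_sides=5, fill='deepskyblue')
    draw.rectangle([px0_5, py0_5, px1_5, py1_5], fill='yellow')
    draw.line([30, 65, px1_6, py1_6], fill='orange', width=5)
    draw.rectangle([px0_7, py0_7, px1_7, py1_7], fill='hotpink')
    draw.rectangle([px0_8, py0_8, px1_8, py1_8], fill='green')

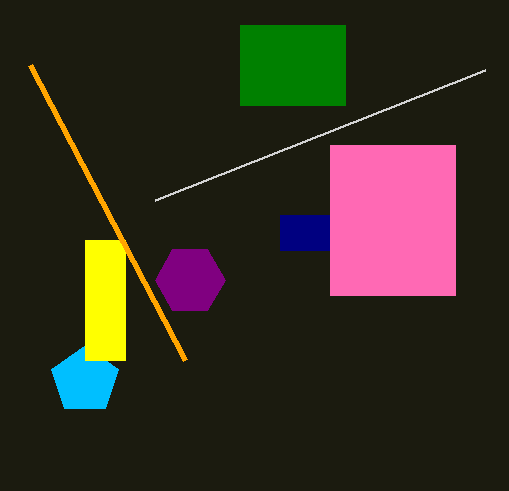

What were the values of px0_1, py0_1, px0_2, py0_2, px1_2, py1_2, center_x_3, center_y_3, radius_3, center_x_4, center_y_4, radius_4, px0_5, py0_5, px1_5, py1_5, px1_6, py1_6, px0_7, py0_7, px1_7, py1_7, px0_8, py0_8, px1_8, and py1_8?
px0_1 = 485
py0_1 = 70
px0_2 = 280
py0_2 = 215
px1_2 = 330
py1_2 = 250
center_x_3 = 190
center_y_3 = 280
radius_3 = 35
center_x_4 = 85
center_y_4 = 380
radius_4 = 35
px0_5 = 85
py0_5 = 240
px1_5 = 125
py1_5 = 360
px1_6 = 185
py1_6 = 360
px0_7 = 330
py0_7 = 145
px1_7 = 455
py1_7 = 295
px0_8 = 240
py0_8 = 25
px1_8 = 345
py1_8 = 105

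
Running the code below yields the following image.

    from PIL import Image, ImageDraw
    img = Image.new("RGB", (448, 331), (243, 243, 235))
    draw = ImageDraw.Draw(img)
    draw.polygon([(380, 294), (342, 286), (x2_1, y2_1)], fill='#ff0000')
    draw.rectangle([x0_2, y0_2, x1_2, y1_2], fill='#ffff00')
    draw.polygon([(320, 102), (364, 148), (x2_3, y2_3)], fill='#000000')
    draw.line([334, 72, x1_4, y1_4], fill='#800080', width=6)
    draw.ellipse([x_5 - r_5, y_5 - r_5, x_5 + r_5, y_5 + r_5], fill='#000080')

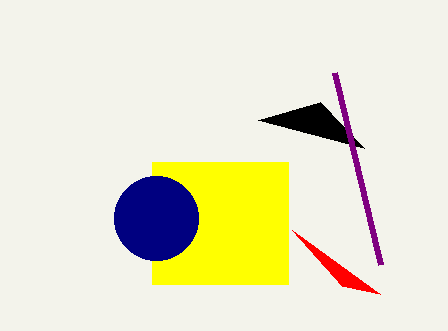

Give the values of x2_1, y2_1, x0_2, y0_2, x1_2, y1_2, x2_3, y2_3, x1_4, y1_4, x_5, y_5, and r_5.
x2_1 = 292; y2_1 = 230; x0_2 = 152; y0_2 = 162; x1_2 = 288; y1_2 = 284; x2_3 = 258; y2_3 = 120; x1_4 = 380; y1_4 = 264; x_5 = 156; y_5 = 218; r_5 = 42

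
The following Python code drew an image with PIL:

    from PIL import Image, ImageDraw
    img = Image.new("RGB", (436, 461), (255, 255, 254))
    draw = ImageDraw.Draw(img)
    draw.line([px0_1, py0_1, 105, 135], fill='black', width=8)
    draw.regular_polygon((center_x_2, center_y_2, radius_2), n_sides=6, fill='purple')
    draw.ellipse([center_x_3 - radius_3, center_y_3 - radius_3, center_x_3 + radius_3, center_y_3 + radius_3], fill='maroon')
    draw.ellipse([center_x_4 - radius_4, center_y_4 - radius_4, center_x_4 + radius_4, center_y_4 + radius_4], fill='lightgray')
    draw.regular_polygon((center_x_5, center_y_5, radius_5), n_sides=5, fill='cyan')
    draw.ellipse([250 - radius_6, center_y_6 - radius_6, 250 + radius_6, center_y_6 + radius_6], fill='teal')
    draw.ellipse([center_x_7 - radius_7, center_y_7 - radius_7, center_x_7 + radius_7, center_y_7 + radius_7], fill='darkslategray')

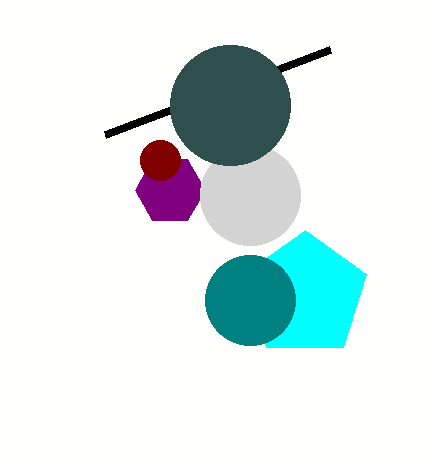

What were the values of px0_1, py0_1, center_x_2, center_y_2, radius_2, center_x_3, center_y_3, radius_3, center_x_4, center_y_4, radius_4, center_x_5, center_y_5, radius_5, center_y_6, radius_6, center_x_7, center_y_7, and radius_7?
px0_1 = 330
py0_1 = 50
center_x_2 = 170
center_y_2 = 190
radius_2 = 35
center_x_3 = 160
center_y_3 = 160
radius_3 = 20
center_x_4 = 250
center_y_4 = 195
radius_4 = 50
center_x_5 = 305
center_y_5 = 295
radius_5 = 65
center_y_6 = 300
radius_6 = 45
center_x_7 = 230
center_y_7 = 105
radius_7 = 60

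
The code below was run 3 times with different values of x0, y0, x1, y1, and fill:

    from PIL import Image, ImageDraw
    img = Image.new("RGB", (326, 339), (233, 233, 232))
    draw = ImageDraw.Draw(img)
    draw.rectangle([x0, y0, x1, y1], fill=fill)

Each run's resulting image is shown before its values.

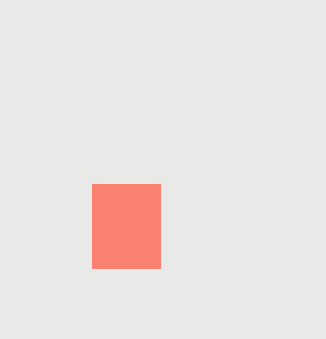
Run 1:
x0 = 92
y0 = 184
x1 = 160
y1 = 268
fill = 'salmon'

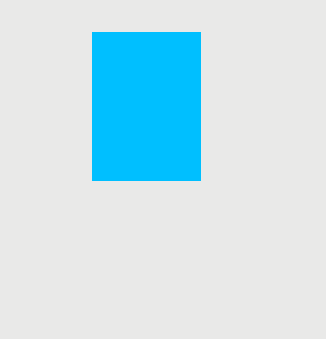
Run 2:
x0 = 92; y0 = 32; x1 = 200; y1 = 180; fill = 'deepskyblue'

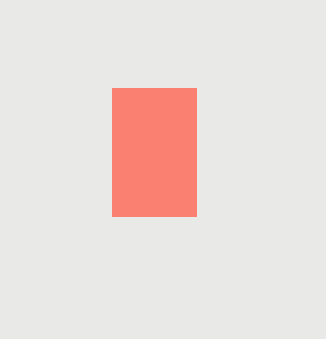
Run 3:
x0 = 112; y0 = 88; x1 = 196; y1 = 216; fill = 'salmon'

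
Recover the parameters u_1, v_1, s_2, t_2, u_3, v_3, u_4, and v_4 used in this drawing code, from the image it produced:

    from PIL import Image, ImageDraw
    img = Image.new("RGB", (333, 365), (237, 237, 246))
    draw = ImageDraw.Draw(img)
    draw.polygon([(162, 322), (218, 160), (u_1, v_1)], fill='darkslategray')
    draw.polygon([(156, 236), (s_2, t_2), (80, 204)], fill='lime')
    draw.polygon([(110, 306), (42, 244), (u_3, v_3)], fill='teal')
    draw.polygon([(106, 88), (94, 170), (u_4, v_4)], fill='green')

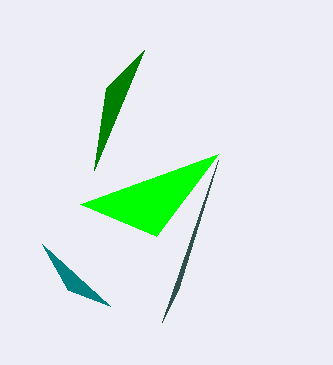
u_1 = 178, v_1 = 290, s_2 = 218, t_2 = 154, u_3 = 68, v_3 = 290, u_4 = 144, v_4 = 50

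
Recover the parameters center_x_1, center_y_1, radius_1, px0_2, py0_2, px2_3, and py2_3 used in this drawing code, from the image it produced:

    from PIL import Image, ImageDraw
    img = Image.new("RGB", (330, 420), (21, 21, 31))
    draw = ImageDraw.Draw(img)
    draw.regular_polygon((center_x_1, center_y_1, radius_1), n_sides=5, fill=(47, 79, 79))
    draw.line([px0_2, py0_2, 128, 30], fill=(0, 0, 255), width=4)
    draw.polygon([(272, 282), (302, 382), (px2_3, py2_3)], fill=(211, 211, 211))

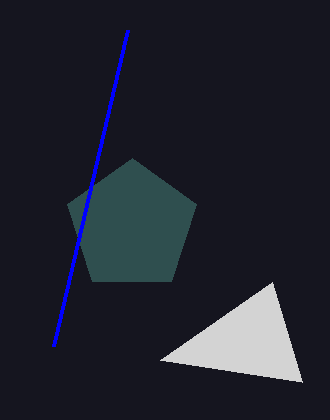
center_x_1 = 132, center_y_1 = 226, radius_1 = 68, px0_2 = 54, py0_2 = 346, px2_3 = 160, py2_3 = 360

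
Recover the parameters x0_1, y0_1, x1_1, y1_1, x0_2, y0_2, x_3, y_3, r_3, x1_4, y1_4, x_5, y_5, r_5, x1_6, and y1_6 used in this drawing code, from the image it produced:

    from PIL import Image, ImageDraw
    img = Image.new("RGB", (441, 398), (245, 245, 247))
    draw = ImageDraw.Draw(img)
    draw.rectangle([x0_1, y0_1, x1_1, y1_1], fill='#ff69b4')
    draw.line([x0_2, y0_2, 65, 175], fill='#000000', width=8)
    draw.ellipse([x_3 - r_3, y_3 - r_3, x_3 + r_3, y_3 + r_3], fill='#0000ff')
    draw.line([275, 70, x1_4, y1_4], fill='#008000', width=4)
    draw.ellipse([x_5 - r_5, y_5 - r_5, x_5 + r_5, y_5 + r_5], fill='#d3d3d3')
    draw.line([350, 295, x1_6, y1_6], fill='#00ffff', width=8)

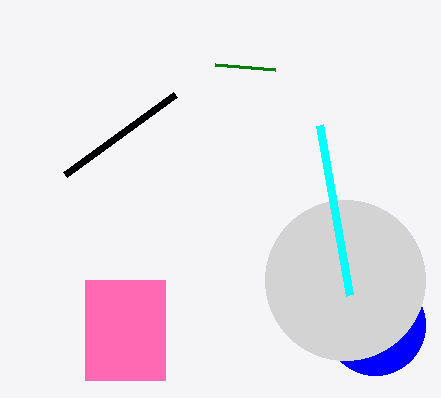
x0_1 = 85; y0_1 = 280; x1_1 = 165; y1_1 = 380; x0_2 = 175; y0_2 = 95; x_3 = 375; y_3 = 325; r_3 = 50; x1_4 = 215; y1_4 = 65; x_5 = 345; y_5 = 280; r_5 = 80; x1_6 = 320; y1_6 = 125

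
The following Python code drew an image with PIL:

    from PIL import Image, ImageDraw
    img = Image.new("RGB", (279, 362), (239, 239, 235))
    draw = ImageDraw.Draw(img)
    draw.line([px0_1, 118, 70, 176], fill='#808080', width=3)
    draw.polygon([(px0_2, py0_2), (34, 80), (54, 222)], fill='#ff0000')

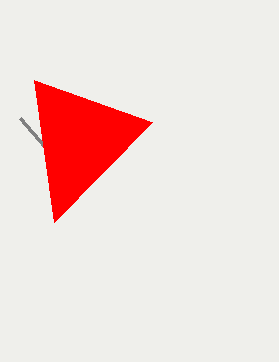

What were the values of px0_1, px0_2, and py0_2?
px0_1 = 20, px0_2 = 152, py0_2 = 122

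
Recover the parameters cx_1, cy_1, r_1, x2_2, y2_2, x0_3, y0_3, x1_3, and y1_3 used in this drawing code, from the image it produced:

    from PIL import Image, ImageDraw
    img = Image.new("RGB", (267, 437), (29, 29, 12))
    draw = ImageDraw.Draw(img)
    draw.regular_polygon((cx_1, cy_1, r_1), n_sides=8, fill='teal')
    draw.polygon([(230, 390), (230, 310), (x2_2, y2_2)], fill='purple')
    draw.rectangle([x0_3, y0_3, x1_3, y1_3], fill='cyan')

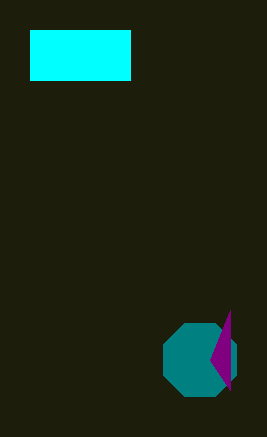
cx_1 = 200, cy_1 = 360, r_1 = 40, x2_2 = 210, y2_2 = 360, x0_3 = 30, y0_3 = 30, x1_3 = 130, y1_3 = 80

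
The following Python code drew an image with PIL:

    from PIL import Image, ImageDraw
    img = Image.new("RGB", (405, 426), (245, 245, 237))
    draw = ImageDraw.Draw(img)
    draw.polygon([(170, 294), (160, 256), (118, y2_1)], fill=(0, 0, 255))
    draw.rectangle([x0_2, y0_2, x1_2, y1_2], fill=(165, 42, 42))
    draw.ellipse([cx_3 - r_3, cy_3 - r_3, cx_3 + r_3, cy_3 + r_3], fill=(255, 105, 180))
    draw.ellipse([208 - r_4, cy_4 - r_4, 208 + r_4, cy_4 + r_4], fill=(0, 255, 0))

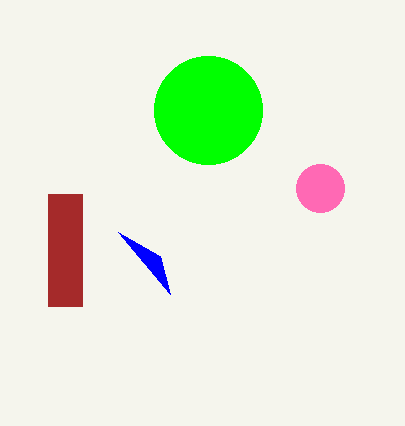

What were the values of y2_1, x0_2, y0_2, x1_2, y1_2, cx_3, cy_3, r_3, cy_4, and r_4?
y2_1 = 232, x0_2 = 48, y0_2 = 194, x1_2 = 82, y1_2 = 306, cx_3 = 320, cy_3 = 188, r_3 = 24, cy_4 = 110, r_4 = 54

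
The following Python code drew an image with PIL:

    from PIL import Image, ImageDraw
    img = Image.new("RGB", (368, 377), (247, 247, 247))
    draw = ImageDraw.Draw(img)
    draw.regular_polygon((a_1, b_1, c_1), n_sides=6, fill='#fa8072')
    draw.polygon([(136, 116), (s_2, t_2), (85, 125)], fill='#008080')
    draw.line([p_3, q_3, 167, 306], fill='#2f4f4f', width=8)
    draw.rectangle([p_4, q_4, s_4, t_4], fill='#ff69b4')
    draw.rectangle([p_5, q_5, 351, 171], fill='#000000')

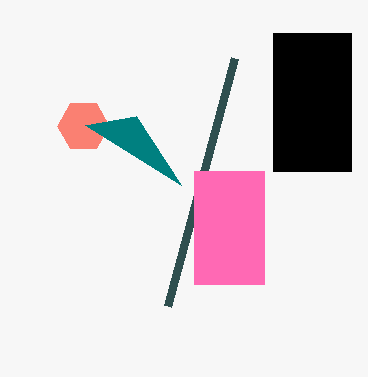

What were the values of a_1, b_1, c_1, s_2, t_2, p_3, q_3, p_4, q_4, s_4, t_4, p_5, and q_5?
a_1 = 83
b_1 = 126
c_1 = 26
s_2 = 181
t_2 = 185
p_3 = 234
q_3 = 58
p_4 = 194
q_4 = 171
s_4 = 264
t_4 = 284
p_5 = 273
q_5 = 33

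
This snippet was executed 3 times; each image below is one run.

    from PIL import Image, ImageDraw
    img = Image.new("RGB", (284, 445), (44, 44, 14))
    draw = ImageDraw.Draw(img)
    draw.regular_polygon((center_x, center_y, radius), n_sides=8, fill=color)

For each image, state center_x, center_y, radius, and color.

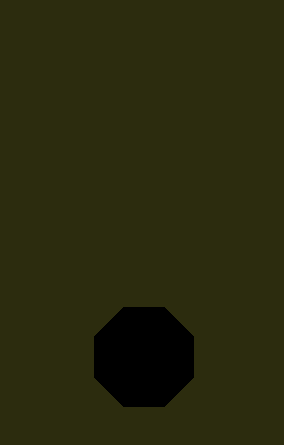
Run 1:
center_x = 144
center_y = 357
radius = 54
color = 'black'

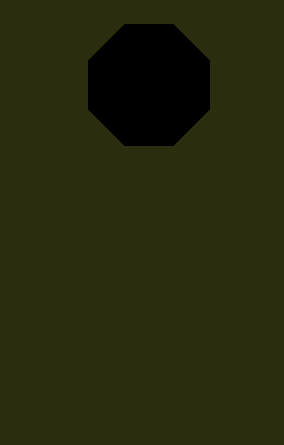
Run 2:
center_x = 149
center_y = 85
radius = 65
color = 'black'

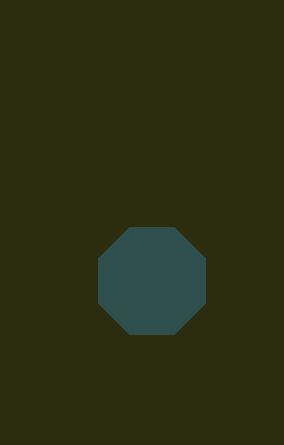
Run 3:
center_x = 152
center_y = 281
radius = 58
color = 'darkslategray'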